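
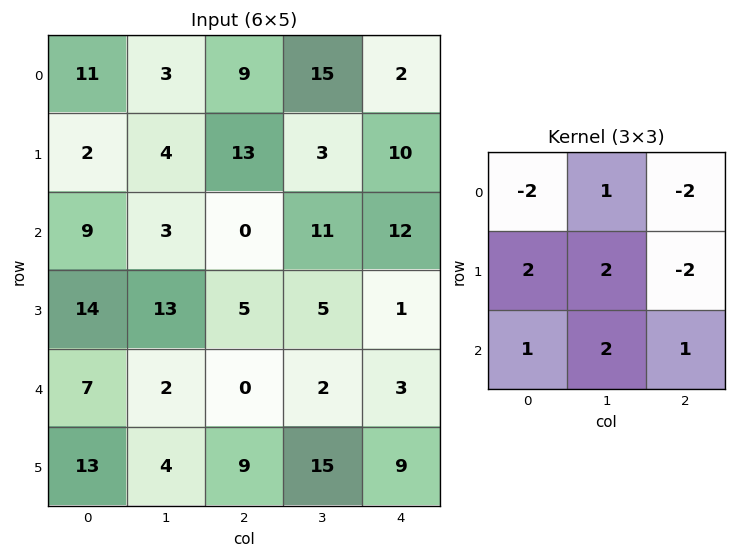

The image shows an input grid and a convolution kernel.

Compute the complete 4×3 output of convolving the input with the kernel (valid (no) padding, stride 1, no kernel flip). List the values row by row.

-36 15 39
43 11 -29
40 2 12
23 6 39

Output[0,0]: The receptive field on the input at this output position is [11 3 9 / 2 4 13 / 9 3 0]. Elementwise product with the kernel and sum: 11·-2 + 3·1 + 9·-2 + 2·2 + 4·2 + 13·-2 + 9·1 + 3·2 + 0·1.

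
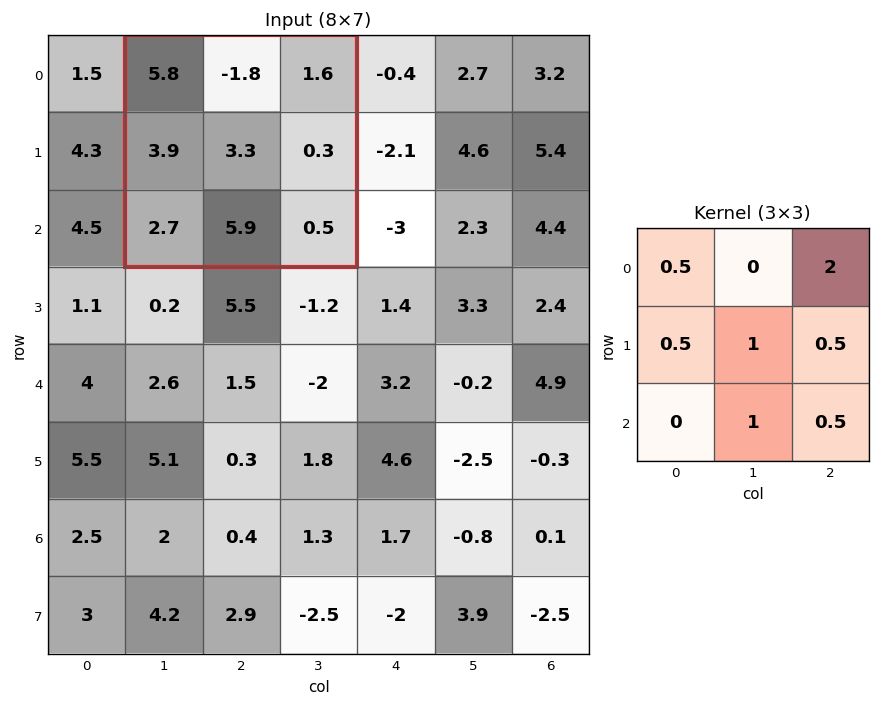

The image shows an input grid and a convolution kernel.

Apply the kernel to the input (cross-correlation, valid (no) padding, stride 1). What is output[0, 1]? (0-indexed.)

The receptive field on the input at this output position is [5.8 -1.8 1.6 / 3.9 3.3 0.3 / 2.7 5.9 0.5]. Elementwise product with the kernel and sum: 5.8·0.5 + 1.6·2 + 3.9·0.5 + 3.3·1 + 0.3·0.5 + 5.9·1 + 0.5·0.5.

17.65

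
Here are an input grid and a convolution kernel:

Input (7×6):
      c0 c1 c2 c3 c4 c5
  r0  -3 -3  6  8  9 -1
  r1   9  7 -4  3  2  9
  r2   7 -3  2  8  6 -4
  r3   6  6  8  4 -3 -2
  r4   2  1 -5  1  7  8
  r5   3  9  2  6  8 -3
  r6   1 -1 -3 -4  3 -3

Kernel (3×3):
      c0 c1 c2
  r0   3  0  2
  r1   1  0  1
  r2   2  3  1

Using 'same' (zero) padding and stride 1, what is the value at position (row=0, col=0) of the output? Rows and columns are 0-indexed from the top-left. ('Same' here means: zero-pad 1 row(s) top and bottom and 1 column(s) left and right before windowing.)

31

The receptive field on the zero-padded input at this output position is [0 0 0 / 0 -3 -3 / 0 9 7]. Elementwise product with the kernel and sum: 0·3 + 0·2 + 0·1 + -3·1 + 0·2 + 9·3 + 7·1.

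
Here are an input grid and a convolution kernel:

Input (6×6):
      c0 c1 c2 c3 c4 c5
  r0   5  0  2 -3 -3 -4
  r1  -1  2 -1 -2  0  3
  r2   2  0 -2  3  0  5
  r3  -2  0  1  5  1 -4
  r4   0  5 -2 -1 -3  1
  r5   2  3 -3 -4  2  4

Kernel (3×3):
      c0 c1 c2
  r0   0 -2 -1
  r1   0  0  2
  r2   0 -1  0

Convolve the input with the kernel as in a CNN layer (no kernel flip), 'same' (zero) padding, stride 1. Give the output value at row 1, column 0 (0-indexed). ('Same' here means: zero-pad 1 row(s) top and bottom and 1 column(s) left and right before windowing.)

The receptive field on the zero-padded input at this output position is [0 5 0 / 0 -1 2 / 0 2 0]. Elementwise product with the kernel and sum: 5·-2 + 0·-1 + 2·2 + 2·-1.

-8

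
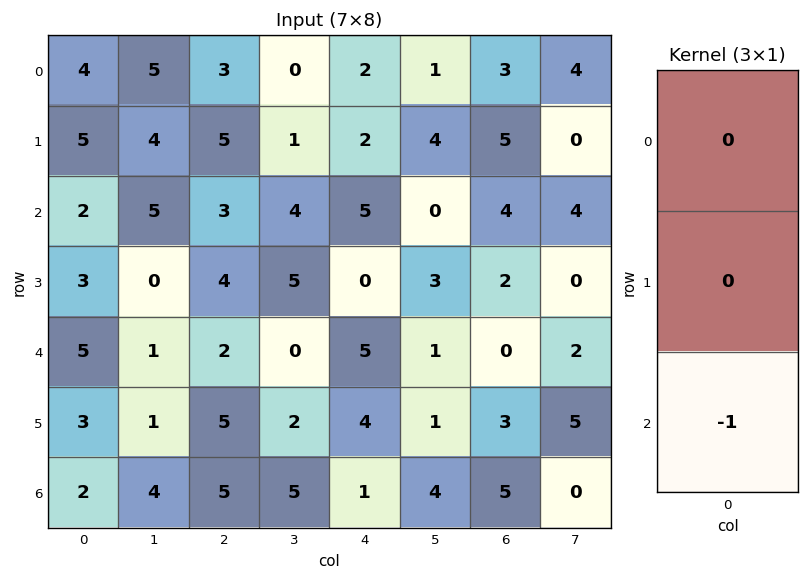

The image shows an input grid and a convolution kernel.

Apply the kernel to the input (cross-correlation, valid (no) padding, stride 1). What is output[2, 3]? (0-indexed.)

The receptive field on the input at this output position is [4 / 5 / 0]. Elementwise product with the kernel and sum: 0·-1.

0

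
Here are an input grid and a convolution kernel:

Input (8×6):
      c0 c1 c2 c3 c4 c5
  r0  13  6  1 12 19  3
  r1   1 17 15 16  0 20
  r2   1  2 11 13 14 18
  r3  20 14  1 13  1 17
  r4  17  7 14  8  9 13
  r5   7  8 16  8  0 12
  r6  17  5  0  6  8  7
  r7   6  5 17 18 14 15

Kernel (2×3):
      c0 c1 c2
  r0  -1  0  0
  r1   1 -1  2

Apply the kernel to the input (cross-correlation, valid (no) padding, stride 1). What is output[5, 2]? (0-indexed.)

-6

The receptive field on the input at this output position is [16 8 0 / 0 6 8]. Elementwise product with the kernel and sum: 16·-1 + 0·1 + 6·-1 + 8·2.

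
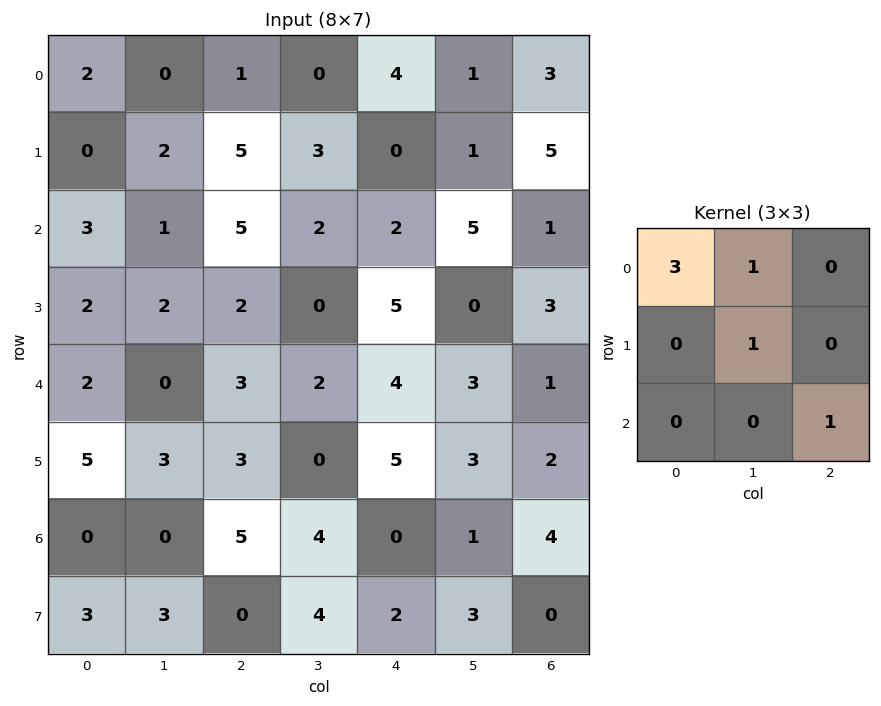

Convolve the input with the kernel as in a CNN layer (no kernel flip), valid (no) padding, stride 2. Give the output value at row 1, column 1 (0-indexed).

21

The receptive field on the input at this output position is [5 2 2 / 2 0 5 / 3 2 4]. Elementwise product with the kernel and sum: 5·3 + 2·1 + 0·1 + 4·1.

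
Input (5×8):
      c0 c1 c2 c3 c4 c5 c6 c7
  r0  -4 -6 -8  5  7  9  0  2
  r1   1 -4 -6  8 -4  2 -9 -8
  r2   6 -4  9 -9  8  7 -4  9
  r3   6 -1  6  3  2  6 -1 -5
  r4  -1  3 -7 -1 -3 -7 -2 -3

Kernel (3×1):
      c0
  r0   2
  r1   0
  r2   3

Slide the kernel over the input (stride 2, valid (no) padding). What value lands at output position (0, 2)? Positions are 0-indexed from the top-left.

The receptive field on the input at this output position is [7 / -4 / 8]. Elementwise product with the kernel and sum: 7·2 + 8·3.

38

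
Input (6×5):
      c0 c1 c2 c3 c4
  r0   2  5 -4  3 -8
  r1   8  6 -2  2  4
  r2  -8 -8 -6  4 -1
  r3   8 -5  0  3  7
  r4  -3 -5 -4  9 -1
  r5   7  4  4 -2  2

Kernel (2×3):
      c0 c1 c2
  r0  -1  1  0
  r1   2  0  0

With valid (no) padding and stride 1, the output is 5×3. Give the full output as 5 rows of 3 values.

Output[0,0]: The receptive field on the input at this output position is [2 5 -4 / 8 6 -2]. Elementwise product with the kernel and sum: 2·-1 + 5·1 + 8·2.
Output[0,1]: The receptive field on the input at this output position is [5 -4 3 / 6 -2 2]. Elementwise product with the kernel and sum: 5·-1 + -4·1 + 6·2.

19 3 3
-18 -24 -8
16 -8 10
-19 -5 -5
12 9 21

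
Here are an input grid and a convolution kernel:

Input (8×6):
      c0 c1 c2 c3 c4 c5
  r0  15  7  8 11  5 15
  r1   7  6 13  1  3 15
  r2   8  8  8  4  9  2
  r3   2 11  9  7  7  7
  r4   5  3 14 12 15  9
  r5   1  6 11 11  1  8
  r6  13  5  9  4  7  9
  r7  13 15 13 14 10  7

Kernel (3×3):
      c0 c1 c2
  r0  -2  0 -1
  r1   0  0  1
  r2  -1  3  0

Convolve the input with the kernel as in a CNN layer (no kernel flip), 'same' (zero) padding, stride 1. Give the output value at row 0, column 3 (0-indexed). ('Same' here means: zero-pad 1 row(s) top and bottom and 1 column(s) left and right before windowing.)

The receptive field on the zero-padded input at this output position is [0 0 0 / 8 11 5 / 13 1 3]. Elementwise product with the kernel and sum: 0·-2 + 0·-1 + 5·1 + 13·-1 + 1·3.

-5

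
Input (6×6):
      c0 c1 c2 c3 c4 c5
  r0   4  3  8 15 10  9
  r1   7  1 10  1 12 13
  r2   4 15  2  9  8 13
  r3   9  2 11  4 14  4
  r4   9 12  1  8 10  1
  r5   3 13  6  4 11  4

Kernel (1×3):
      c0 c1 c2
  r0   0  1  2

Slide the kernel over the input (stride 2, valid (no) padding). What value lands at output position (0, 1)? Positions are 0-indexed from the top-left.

35

The receptive field on the input at this output position is [8 15 10]. Elementwise product with the kernel and sum: 15·1 + 10·2.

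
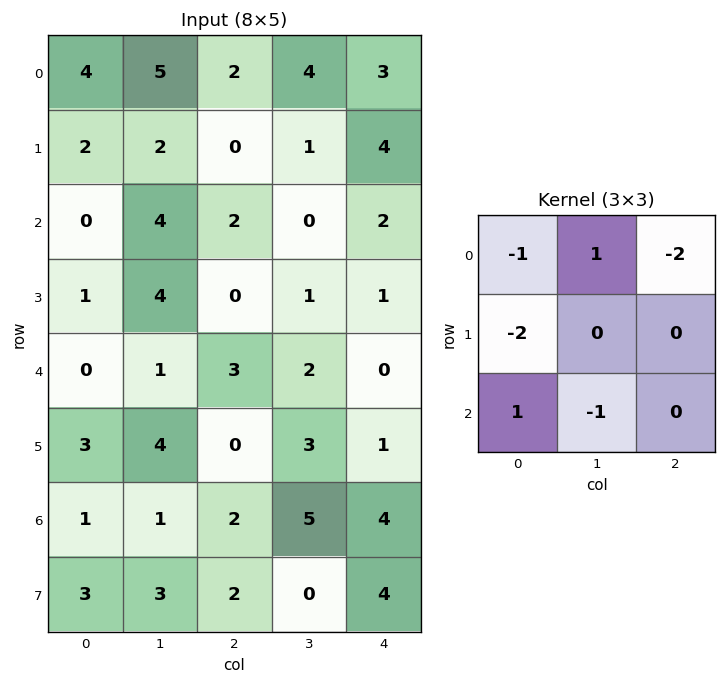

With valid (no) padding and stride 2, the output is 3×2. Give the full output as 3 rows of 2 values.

-11 -2
-3 -5
-11 -4

Output[0,0]: The receptive field on the input at this output position is [4 5 2 / 2 2 0 / 0 4 2]. Elementwise product with the kernel and sum: 4·-1 + 5·1 + 2·-2 + 2·-2 + 0·1 + 4·-1.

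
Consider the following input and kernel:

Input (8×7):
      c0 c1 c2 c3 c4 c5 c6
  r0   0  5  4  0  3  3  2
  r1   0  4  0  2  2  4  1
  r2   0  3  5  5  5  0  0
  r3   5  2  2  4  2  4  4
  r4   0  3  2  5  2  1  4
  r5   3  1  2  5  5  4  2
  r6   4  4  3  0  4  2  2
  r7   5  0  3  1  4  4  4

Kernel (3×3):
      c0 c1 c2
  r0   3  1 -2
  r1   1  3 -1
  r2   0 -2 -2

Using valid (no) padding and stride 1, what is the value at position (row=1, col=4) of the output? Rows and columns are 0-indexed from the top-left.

The receptive field on the input at this output position is [2 4 1 / 5 0 0 / 2 4 4]. Elementwise product with the kernel and sum: 2·3 + 4·1 + 1·-2 + 5·1 + 0·3 + 0·-1 + 4·-2 + 4·-2.

-3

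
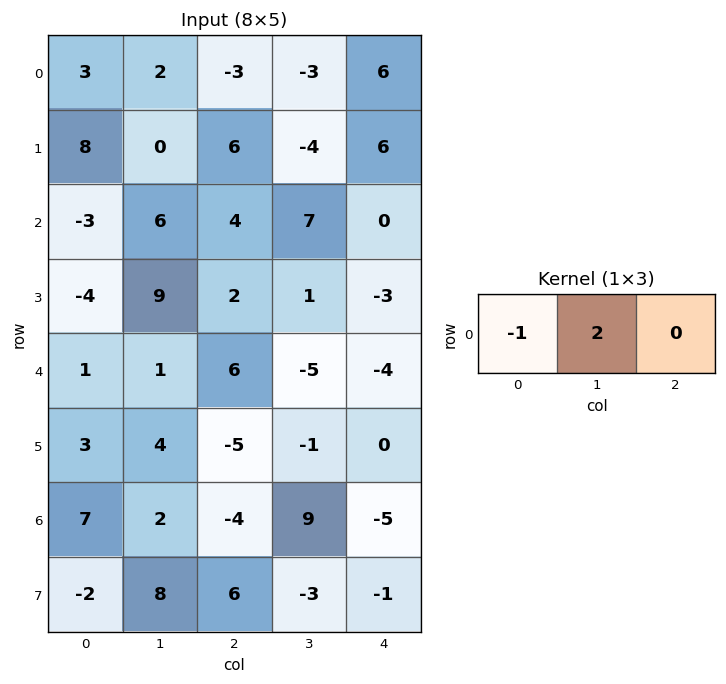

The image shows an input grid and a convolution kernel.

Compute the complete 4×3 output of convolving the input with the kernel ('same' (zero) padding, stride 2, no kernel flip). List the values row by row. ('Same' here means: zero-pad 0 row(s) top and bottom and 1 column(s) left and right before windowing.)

6 -8 15
-6 2 -7
2 11 -3
14 -10 -19

Output[0,0]: The receptive field on the zero-padded input at this output position is [0 3 2]. Elementwise product with the kernel and sum: 0·-1 + 3·2.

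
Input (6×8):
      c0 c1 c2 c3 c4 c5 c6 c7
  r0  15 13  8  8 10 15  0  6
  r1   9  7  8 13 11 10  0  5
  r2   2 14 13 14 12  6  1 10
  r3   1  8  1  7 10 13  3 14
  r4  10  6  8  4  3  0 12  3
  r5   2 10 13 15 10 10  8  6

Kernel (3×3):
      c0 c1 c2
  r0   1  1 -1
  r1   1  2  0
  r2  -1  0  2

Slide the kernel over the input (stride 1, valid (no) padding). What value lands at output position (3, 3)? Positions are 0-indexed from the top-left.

19

The receptive field on the input at this output position is [7 10 13 / 4 3 0 / 15 10 10]. Elementwise product with the kernel and sum: 7·1 + 10·1 + 13·-1 + 4·1 + 3·2 + 15·-1 + 10·2.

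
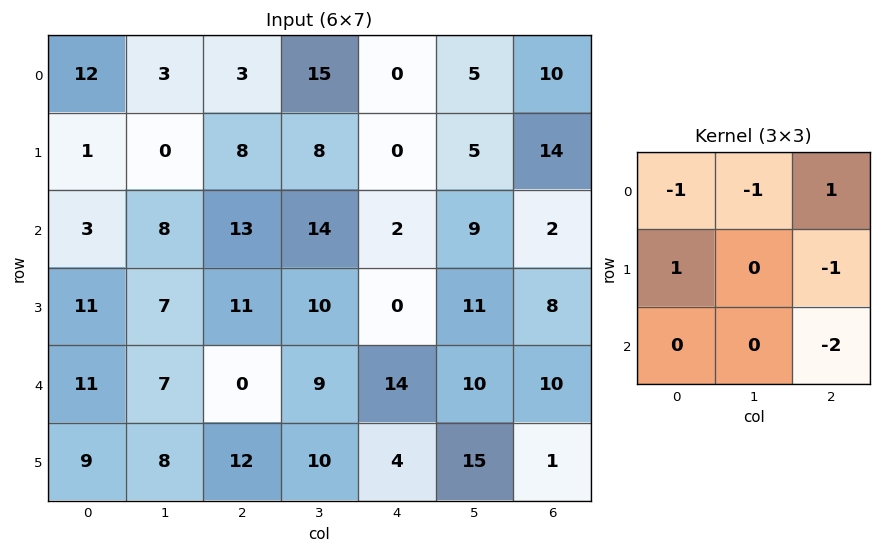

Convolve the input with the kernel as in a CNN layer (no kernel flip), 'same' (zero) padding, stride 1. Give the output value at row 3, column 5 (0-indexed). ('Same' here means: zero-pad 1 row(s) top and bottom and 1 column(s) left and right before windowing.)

The receptive field on the zero-padded input at this output position is [2 9 2 / 0 11 8 / 14 10 10]. Elementwise product with the kernel and sum: 2·-1 + 9·-1 + 2·1 + 0·1 + 8·-1 + 10·-2.

-37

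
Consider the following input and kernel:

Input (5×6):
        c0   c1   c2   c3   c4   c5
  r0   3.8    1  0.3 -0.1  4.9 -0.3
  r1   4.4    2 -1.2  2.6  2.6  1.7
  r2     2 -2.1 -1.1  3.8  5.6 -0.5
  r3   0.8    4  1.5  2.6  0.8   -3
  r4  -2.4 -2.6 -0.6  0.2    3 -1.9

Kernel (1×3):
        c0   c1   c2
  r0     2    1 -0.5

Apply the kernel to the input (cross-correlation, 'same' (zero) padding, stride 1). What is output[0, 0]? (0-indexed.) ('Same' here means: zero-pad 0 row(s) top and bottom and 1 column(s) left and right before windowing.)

The receptive field on the zero-padded input at this output position is [0 3.8 1]. Elementwise product with the kernel and sum: 0·2 + 3.8·1 + 1·-0.5.

3.3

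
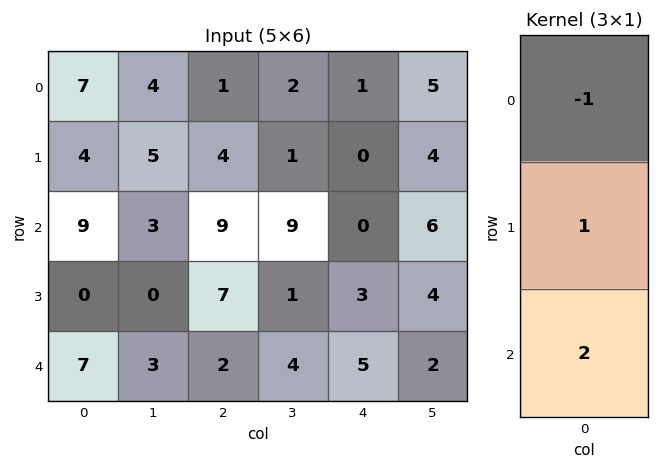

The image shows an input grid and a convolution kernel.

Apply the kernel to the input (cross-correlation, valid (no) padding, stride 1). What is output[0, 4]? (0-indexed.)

The receptive field on the input at this output position is [1 / 0 / 0]. Elementwise product with the kernel and sum: 1·-1 + 0·1 + 0·2.

-1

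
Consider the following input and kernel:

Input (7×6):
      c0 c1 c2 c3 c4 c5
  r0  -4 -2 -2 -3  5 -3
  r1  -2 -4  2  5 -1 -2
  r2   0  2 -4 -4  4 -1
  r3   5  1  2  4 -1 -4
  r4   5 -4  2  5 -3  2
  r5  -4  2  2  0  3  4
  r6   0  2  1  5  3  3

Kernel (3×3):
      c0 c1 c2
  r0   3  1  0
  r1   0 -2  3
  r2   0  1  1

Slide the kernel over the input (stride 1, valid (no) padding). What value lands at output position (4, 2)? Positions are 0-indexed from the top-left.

The receptive field on the input at this output position is [2 5 -3 / 2 0 3 / 1 5 3]. Elementwise product with the kernel and sum: 2·3 + 5·1 + 0·-2 + 3·3 + 5·1 + 3·1.

28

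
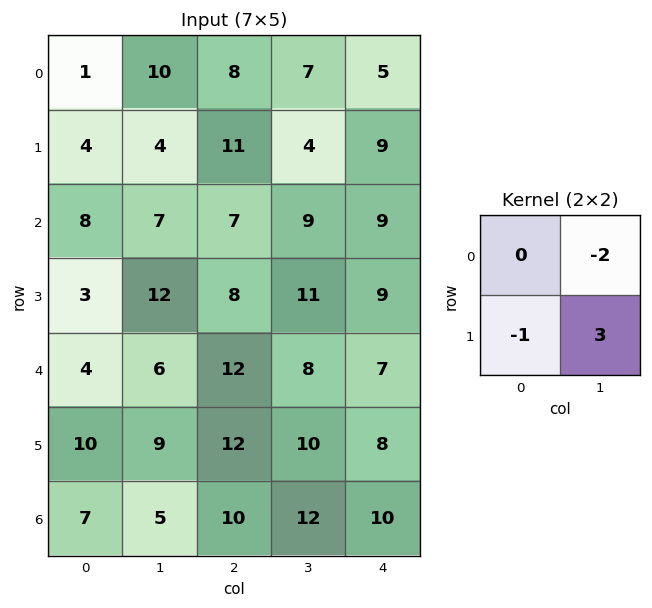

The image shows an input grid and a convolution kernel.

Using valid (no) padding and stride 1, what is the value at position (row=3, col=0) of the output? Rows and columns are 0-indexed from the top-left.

The receptive field on the input at this output position is [3 12 / 4 6]. Elementwise product with the kernel and sum: 12·-2 + 4·-1 + 6·3.

-10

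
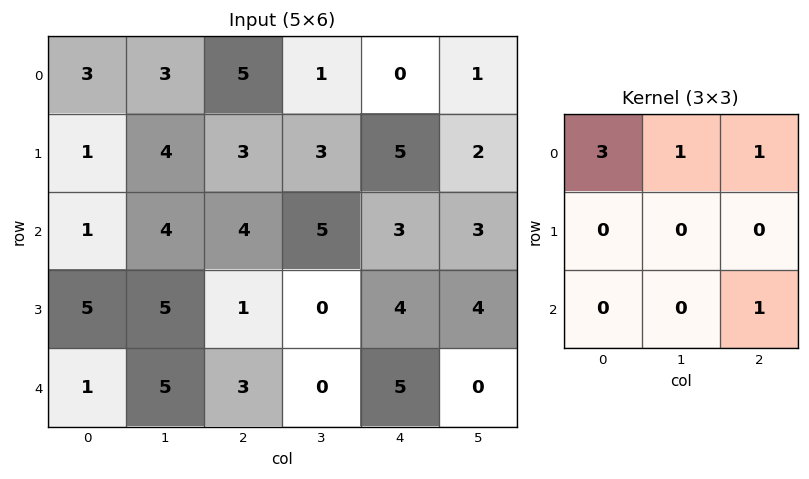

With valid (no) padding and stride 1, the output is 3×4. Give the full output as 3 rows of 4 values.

Output[0,0]: The receptive field on the input at this output position is [3 3 5 / 1 4 3 / 1 4 4]. Elementwise product with the kernel and sum: 3·3 + 3·1 + 5·1 + 4·1.
Output[0,1]: The receptive field on the input at this output position is [3 5 1 / 4 3 3 / 4 4 5]. Elementwise product with the kernel and sum: 3·3 + 5·1 + 1·1 + 5·1.

21 20 19 7
11 18 21 20
14 21 25 21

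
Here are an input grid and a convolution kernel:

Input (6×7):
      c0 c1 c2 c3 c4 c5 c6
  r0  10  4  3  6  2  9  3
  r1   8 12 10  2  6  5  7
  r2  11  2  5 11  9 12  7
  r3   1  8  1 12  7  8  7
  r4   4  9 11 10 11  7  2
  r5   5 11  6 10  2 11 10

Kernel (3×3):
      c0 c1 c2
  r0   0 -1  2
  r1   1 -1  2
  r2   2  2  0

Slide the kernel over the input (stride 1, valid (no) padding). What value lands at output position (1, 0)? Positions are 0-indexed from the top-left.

45

The receptive field on the input at this output position is [8 12 10 / 11 2 5 / 1 8 1]. Elementwise product with the kernel and sum: 12·-1 + 10·2 + 11·1 + 2·-1 + 5·2 + 1·2 + 8·2.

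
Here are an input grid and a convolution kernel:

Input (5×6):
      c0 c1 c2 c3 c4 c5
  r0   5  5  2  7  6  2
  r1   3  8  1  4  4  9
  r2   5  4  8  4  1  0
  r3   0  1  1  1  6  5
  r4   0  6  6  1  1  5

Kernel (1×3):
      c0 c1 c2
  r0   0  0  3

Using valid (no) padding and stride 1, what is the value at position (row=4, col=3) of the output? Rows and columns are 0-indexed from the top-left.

The receptive field on the input at this output position is [1 1 5]. Elementwise product with the kernel and sum: 5·3.

15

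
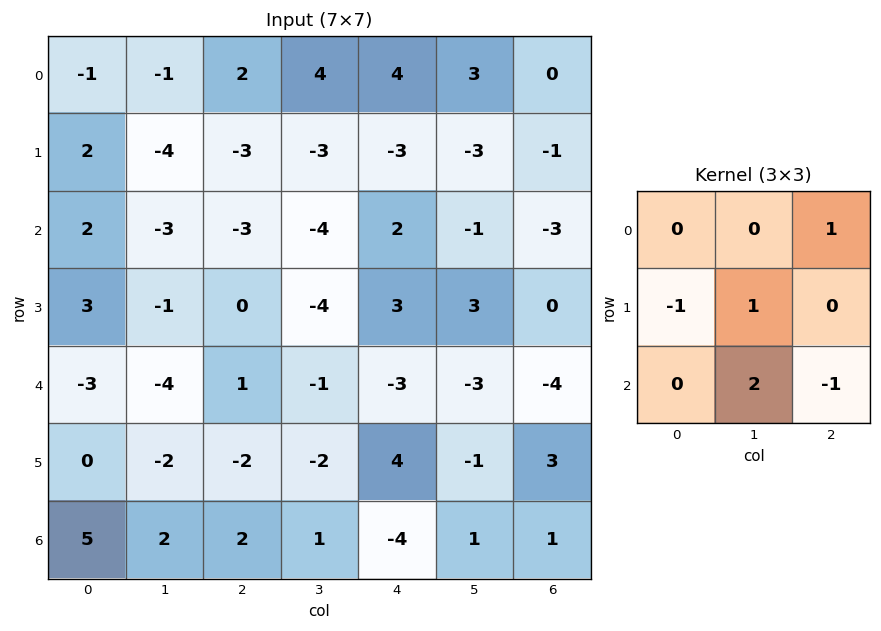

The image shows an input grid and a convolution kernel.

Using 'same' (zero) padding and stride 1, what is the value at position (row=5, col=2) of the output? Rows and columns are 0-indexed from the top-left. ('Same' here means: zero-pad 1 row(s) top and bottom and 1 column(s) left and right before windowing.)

2

The receptive field on the zero-padded input at this output position is [-4 1 -1 / -2 -2 -2 / 2 2 1]. Elementwise product with the kernel and sum: -1·1 + -2·-1 + -2·1 + 2·2 + 1·-1.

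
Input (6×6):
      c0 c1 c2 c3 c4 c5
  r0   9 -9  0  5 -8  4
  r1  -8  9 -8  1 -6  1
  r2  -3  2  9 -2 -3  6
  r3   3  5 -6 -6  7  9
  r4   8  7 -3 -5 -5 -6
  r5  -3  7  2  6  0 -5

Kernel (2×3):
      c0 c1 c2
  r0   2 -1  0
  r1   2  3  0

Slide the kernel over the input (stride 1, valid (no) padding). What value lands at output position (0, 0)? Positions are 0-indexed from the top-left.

The receptive field on the input at this output position is [9 -9 0 / -8 9 -8]. Elementwise product with the kernel and sum: 9·2 + -9·-1 + -8·2 + 9·3.

38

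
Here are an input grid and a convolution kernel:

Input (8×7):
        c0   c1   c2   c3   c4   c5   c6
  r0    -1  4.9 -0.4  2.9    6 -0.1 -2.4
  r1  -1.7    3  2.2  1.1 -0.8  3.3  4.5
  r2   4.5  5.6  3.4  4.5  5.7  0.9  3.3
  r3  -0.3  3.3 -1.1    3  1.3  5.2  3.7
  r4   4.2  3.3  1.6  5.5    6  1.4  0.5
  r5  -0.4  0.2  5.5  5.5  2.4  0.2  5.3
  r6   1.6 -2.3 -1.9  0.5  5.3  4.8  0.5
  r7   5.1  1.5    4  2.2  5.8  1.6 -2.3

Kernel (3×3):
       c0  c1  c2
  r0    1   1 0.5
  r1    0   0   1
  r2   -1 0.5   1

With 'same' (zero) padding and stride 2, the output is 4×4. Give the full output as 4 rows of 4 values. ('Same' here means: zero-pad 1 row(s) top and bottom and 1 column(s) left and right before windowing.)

7.05 2.1 1.7 -1.05
8.55 9.4 5.7 4.45
4.65 17.25 4.2 11.35
1.45 11.65 15.1 2.75

Output[0,0]: The receptive field on the zero-padded input at this output position is [0 0 0 / 0 -1 4.9 / 0 -1.7 3]. Elementwise product with the kernel and sum: 0·1 + 0·1 + 0·0.5 + 4.9·1 + 0·-1 + -1.7·0.5 + 3·1.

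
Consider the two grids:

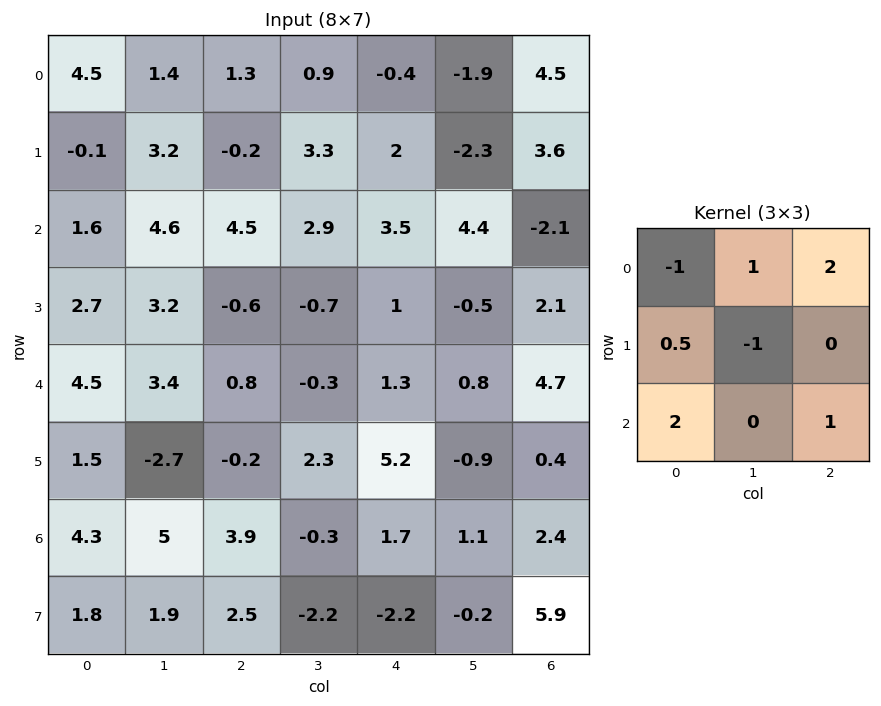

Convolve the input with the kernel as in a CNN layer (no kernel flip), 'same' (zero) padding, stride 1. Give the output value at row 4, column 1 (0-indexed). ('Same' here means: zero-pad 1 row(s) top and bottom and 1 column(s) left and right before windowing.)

0.95

The receptive field on the zero-padded input at this output position is [2.7 3.2 -0.6 / 4.5 3.4 0.8 / 1.5 -2.7 -0.2]. Elementwise product with the kernel and sum: 2.7·-1 + 3.2·1 + -0.6·2 + 4.5·0.5 + 3.4·-1 + 1.5·2 + -0.2·1.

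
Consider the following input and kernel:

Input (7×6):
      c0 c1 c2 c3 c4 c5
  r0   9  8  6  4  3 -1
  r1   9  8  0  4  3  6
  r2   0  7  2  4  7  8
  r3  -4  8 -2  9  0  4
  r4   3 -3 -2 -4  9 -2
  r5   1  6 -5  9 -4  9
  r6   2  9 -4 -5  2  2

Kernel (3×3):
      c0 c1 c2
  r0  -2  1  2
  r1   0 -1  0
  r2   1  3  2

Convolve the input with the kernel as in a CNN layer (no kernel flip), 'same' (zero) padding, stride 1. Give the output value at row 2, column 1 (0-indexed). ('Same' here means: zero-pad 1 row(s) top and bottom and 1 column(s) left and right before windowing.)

-1

The receptive field on the zero-padded input at this output position is [9 8 0 / 0 7 2 / -4 8 -2]. Elementwise product with the kernel and sum: 9·-2 + 8·1 + 0·2 + 7·-1 + -4·1 + 8·3 + -2·2.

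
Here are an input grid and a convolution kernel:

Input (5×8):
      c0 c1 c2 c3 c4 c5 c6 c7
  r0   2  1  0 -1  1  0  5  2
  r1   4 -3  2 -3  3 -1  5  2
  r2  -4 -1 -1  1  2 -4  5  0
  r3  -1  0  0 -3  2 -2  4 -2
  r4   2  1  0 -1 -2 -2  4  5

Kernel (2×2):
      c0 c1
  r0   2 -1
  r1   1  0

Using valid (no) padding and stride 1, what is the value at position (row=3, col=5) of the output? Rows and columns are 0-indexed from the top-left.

The receptive field on the input at this output position is [-2 4 / -2 4]. Elementwise product with the kernel and sum: -2·2 + 4·-1 + -2·1.

-10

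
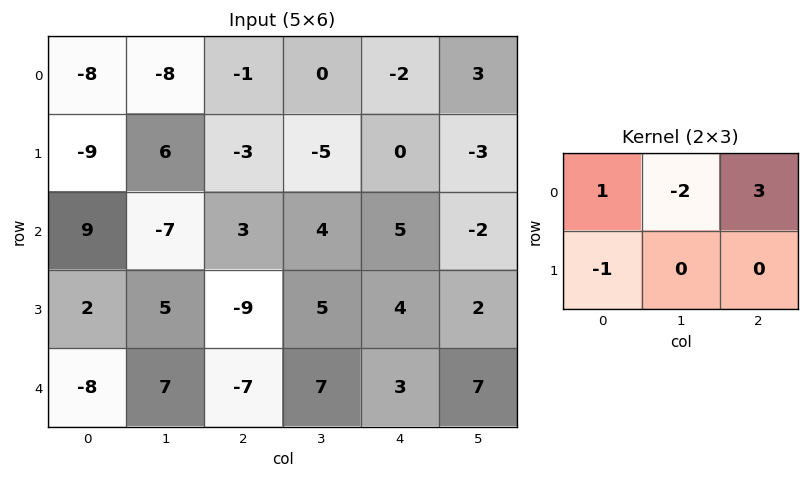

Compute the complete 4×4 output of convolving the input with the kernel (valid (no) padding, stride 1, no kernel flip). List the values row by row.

14 -12 -4 18
-39 4 4 -18
30 -6 19 -17
-27 31 0 -4

Output[0,0]: The receptive field on the input at this output position is [-8 -8 -1 / -9 6 -3]. Elementwise product with the kernel and sum: -8·1 + -8·-2 + -1·3 + -9·-1.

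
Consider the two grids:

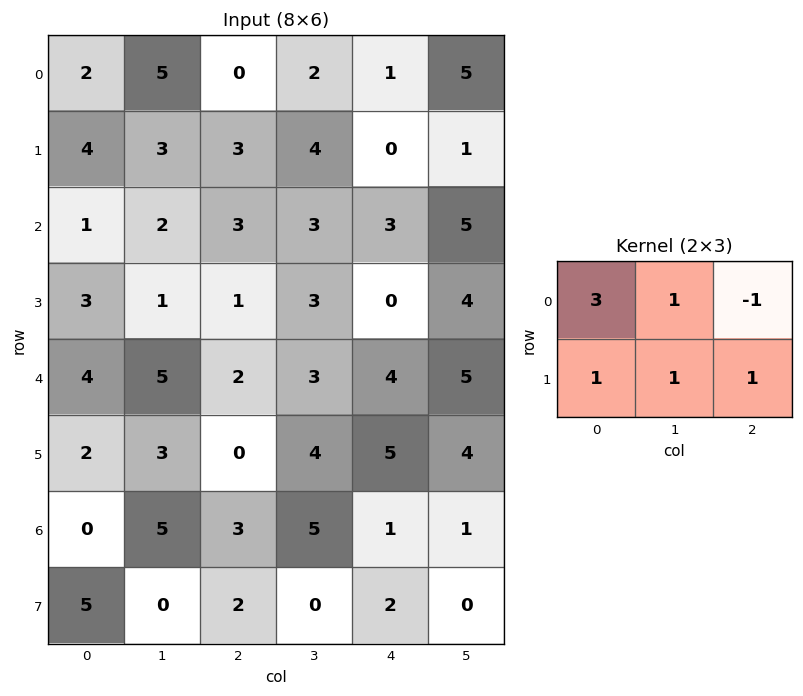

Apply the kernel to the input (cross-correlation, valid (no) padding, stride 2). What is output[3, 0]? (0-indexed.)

The receptive field on the input at this output position is [0 5 3 / 5 0 2]. Elementwise product with the kernel and sum: 0·3 + 5·1 + 3·-1 + 5·1 + 0·1 + 2·1.

9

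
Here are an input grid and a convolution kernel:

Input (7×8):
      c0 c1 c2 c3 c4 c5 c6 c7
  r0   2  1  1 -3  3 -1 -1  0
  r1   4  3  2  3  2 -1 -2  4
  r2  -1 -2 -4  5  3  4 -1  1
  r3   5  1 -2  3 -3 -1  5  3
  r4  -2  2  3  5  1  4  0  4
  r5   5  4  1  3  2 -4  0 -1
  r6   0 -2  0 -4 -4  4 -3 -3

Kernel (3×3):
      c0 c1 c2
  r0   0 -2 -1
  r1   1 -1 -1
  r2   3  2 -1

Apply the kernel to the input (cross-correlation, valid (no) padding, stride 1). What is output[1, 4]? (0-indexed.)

The receptive field on the input at this output position is [2 -1 -2 / 3 4 -1 / -3 -1 5]. Elementwise product with the kernel and sum: -1·-2 + -2·-1 + 3·1 + 4·-1 + -1·-1 + -3·3 + -1·2 + 5·-1.

-12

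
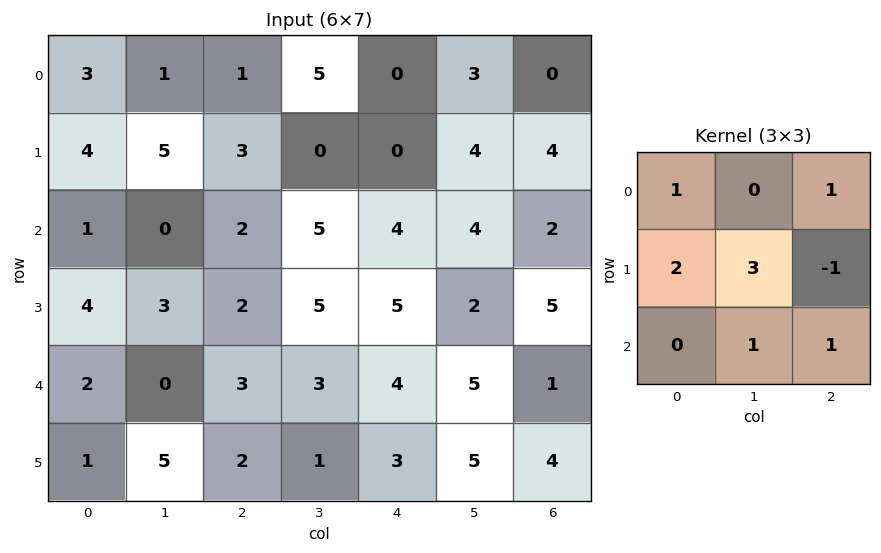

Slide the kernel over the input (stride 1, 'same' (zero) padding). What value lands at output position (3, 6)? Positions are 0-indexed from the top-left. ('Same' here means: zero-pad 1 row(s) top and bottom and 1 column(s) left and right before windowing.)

24

The receptive field on the zero-padded input at this output position is [4 2 0 / 2 5 0 / 5 1 0]. Elementwise product with the kernel and sum: 4·1 + 0·1 + 2·2 + 5·3 + 0·-1 + 1·1 + 0·1.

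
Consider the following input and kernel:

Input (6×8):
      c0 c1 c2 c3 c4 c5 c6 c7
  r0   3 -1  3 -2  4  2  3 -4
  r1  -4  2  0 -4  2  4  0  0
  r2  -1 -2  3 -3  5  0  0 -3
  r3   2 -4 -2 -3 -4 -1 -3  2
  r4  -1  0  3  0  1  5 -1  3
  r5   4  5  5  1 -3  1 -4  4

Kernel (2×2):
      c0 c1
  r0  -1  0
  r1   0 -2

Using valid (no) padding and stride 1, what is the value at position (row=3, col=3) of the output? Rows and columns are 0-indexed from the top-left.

The receptive field on the input at this output position is [-3 -4 / 0 1]. Elementwise product with the kernel and sum: -3·-1 + 1·-2.

1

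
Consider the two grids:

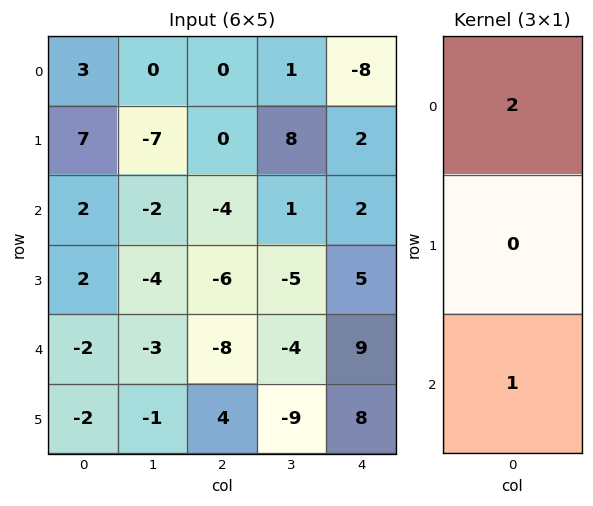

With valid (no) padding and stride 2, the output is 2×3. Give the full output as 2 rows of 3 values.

8 -4 -14
2 -16 13

Output[0,0]: The receptive field on the input at this output position is [3 / 7 / 2]. Elementwise product with the kernel and sum: 3·2 + 2·1.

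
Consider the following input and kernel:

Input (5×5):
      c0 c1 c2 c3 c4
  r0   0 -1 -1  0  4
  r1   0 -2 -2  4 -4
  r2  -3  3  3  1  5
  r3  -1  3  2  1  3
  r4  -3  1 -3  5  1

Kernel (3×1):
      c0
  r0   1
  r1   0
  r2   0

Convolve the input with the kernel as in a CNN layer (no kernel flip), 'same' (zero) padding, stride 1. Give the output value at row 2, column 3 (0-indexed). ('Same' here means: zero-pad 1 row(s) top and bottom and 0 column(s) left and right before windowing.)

4

The receptive field on the zero-padded input at this output position is [4 / 1 / 1]. Elementwise product with the kernel and sum: 4·1.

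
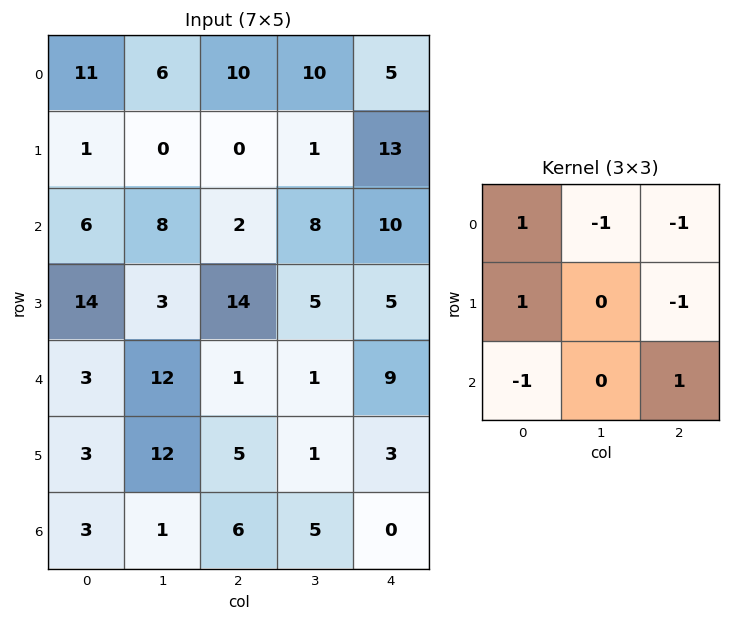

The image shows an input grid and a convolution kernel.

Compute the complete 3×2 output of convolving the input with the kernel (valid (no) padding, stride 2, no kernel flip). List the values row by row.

Output[0,0]: The receptive field on the input at this output position is [11 6 10 / 1 0 0 / 6 8 2]. Elementwise product with the kernel and sum: 11·1 + 6·-1 + 10·-1 + 1·1 + 0·-1 + 6·-1 + 2·1.
Output[0,1]: The receptive field on the input at this output position is [10 10 5 / 0 1 13 / 2 8 10]. Elementwise product with the kernel and sum: 10·1 + 10·-1 + 5·-1 + 0·1 + 13·-1 + 2·-1 + 10·1.

-8 -10
-6 1
-9 -13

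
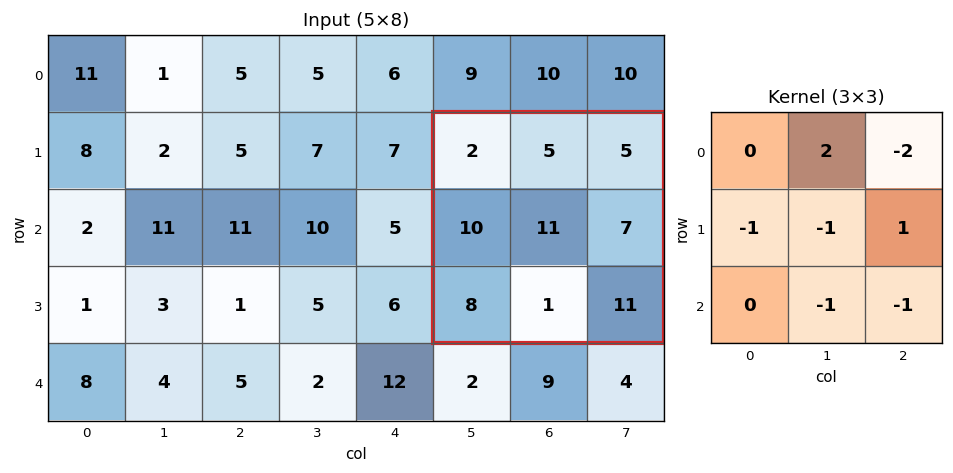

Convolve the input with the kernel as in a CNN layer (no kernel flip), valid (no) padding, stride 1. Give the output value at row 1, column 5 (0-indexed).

The receptive field on the input at this output position is [2 5 5 / 10 11 7 / 8 1 11]. Elementwise product with the kernel and sum: 5·2 + 5·-2 + 10·-1 + 11·-1 + 7·1 + 1·-1 + 11·-1.

-26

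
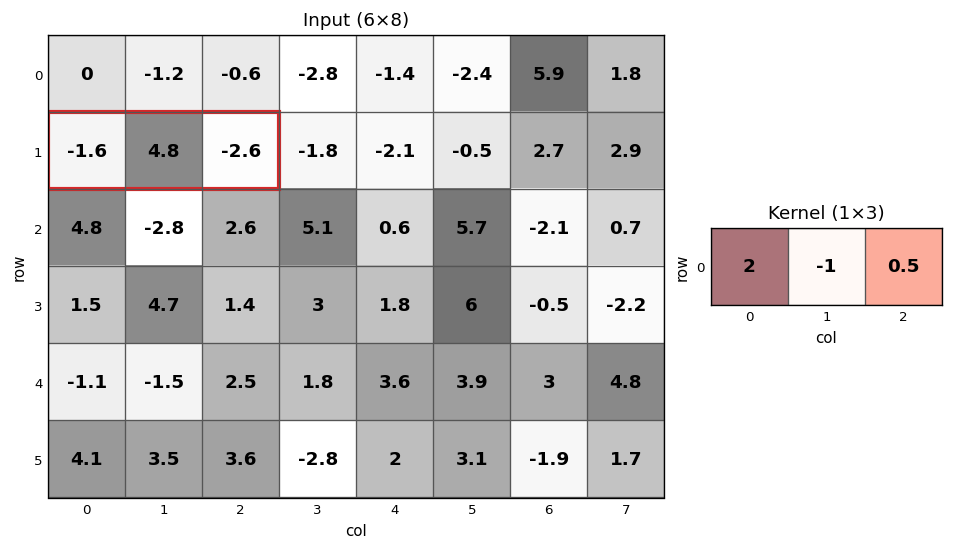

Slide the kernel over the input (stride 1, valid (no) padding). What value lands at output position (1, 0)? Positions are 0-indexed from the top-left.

-9.3

The receptive field on the input at this output position is [-1.6 4.8 -2.6]. Elementwise product with the kernel and sum: -1.6·2 + 4.8·-1 + -2.6·0.5.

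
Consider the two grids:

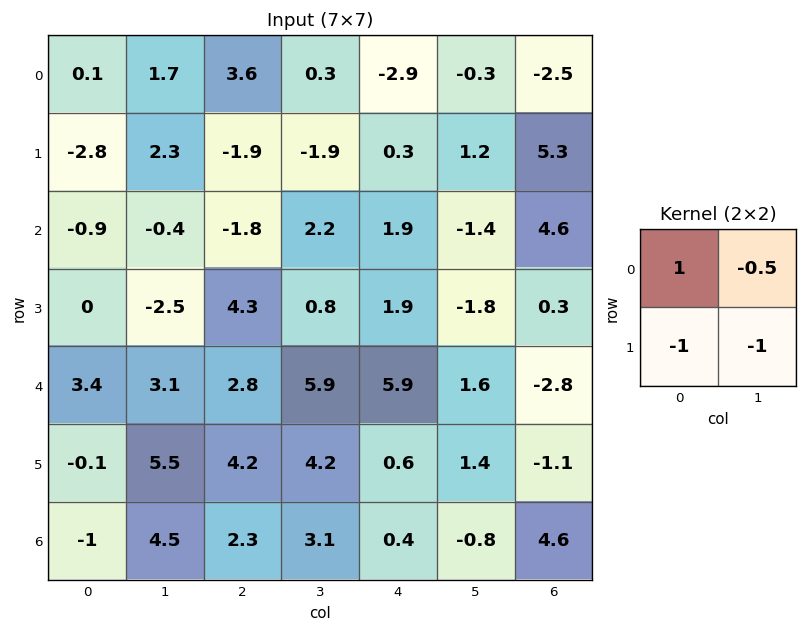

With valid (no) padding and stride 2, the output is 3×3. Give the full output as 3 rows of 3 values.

Output[0,0]: The receptive field on the input at this output position is [0.1 1.7 / -2.8 2.3]. Elementwise product with the kernel and sum: 0.1·1 + 1.7·-0.5 + -2.8·-1 + 2.3·-1.

-0.25 7.25 -4.25
1.8 -8 2.5
-3.55 -8.55 3.1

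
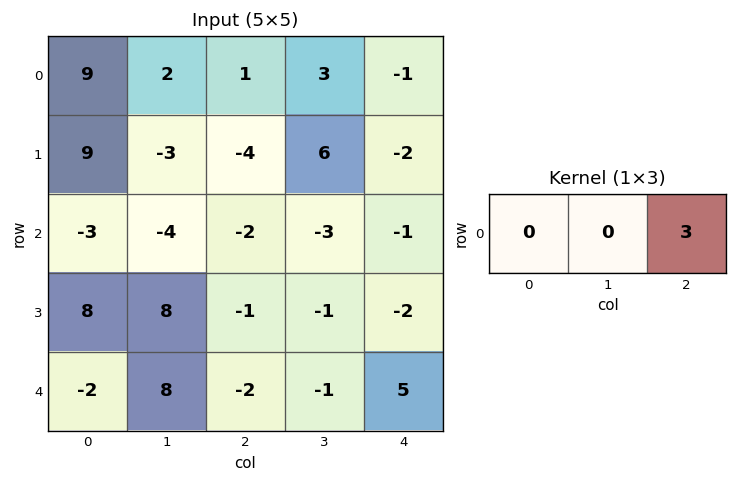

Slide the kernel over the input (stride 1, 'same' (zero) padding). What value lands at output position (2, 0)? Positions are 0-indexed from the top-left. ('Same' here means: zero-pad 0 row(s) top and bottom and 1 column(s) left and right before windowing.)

The receptive field on the zero-padded input at this output position is [0 -3 -4]. Elementwise product with the kernel and sum: -4·3.

-12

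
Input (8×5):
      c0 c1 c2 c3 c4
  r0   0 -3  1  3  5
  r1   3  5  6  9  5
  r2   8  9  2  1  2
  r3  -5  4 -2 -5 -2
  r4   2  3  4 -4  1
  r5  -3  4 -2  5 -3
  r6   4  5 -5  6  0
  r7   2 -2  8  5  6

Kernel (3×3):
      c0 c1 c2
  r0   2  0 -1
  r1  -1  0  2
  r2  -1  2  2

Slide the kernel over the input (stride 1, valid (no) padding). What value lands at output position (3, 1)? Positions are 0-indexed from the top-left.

The receptive field on the input at this output position is [4 -2 -5 / 3 4 -4 / 4 -2 5]. Elementwise product with the kernel and sum: 4·2 + -5·-1 + 3·-1 + -4·2 + 4·-1 + -2·2 + 5·2.

4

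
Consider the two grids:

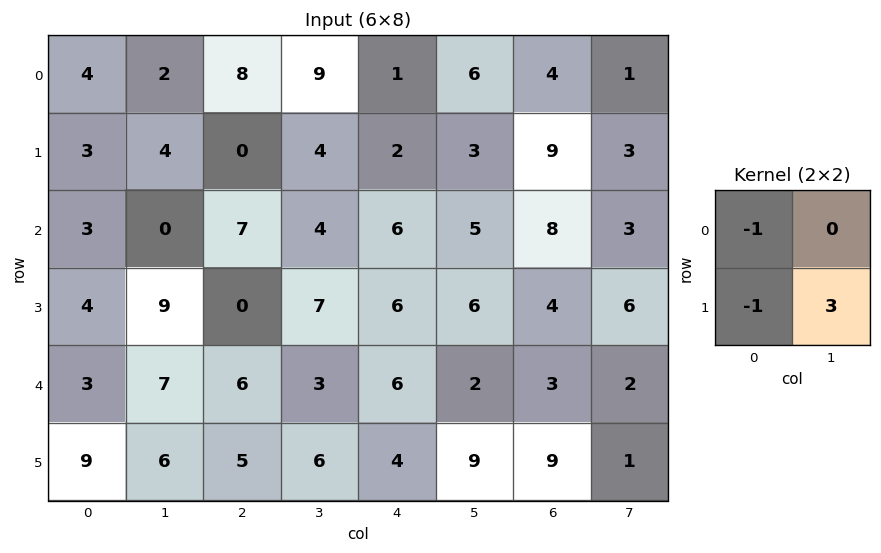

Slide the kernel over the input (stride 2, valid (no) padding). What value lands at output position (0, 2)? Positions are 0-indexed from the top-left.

6

The receptive field on the input at this output position is [1 6 / 2 3]. Elementwise product with the kernel and sum: 1·-1 + 2·-1 + 3·3.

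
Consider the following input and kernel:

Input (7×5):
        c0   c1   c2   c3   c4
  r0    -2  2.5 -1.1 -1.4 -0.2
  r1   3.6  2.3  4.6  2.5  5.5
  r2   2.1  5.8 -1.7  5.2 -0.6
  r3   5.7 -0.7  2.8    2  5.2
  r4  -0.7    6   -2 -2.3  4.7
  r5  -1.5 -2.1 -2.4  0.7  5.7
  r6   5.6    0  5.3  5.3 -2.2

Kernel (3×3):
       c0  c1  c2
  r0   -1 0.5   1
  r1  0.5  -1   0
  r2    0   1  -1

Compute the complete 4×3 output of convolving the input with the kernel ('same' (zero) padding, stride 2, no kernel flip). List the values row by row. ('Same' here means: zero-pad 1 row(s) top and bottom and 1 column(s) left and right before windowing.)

Output[0,0]: The receptive field on the zero-padded input at this output position is [0 0 0 / 0 -2 2.5 / 0 3.6 2.3]. Elementwise product with the kernel and sum: 0·-1 + 0·0.5 + 0·1 + 0·0.5 + -2·-1 + 3.6·1 + 2.3·-1.
Output[0,1]: The receptive field on the zero-padded input at this output position is [0 0 0 / 2.5 -1.1 -1.4 / 2.3 4.6 2.5]. Elementwise product with the kernel and sum: 0·-1 + 0·0.5 + 0·1 + 2.5·0.5 + -1.1·-1 + 4.6·1 + 2.5·-1.

3.3 4.45 5
8.4 7.9 8.65
3.45 6 0.45
-8.45 -3.7 7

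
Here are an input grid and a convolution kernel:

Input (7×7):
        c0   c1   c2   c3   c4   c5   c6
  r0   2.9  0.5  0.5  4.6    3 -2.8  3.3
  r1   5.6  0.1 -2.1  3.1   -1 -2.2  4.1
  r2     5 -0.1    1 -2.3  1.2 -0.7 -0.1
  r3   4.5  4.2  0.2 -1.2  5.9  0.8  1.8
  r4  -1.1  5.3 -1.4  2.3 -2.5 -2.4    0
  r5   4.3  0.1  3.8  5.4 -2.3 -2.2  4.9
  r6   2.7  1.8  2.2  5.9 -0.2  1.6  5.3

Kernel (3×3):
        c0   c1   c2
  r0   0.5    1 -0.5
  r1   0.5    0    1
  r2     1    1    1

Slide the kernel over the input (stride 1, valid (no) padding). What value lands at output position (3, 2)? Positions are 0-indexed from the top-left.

The receptive field on the input at this output position is [0.2 -1.2 5.9 / -1.4 2.3 -2.5 / 3.8 5.4 -2.3]. Elementwise product with the kernel and sum: 0.2·0.5 + -1.2·1 + 5.9·-0.5 + -1.4·0.5 + -2.5·1 + 3.8·1 + 5.4·1 + -2.3·1.

-0.35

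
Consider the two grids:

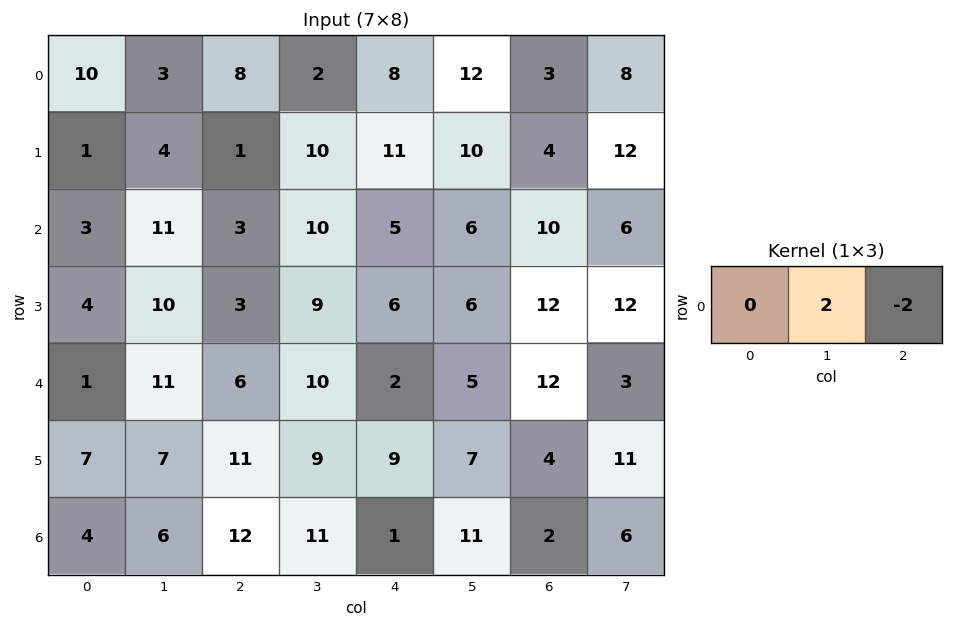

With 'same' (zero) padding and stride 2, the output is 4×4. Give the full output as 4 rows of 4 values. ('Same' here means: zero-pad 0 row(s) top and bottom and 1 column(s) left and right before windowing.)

Output[0,0]: The receptive field on the zero-padded input at this output position is [0 10 3]. Elementwise product with the kernel and sum: 10·2 + 3·-2.
Output[0,1]: The receptive field on the zero-padded input at this output position is [3 8 2]. Elementwise product with the kernel and sum: 8·2 + 2·-2.

14 12 -8 -10
-16 -14 -2 8
-20 -8 -6 18
-4 2 -20 -8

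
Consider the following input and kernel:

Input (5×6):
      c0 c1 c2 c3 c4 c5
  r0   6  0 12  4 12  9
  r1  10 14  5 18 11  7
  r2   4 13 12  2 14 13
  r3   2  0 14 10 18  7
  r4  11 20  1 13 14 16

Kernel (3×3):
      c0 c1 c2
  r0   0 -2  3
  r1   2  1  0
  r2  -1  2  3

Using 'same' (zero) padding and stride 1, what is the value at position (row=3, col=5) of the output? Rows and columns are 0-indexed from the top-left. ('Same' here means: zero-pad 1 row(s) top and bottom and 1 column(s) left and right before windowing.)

35

The receptive field on the zero-padded input at this output position is [14 13 0 / 18 7 0 / 14 16 0]. Elementwise product with the kernel and sum: 13·-2 + 0·3 + 18·2 + 7·1 + 14·-1 + 16·2 + 0·3.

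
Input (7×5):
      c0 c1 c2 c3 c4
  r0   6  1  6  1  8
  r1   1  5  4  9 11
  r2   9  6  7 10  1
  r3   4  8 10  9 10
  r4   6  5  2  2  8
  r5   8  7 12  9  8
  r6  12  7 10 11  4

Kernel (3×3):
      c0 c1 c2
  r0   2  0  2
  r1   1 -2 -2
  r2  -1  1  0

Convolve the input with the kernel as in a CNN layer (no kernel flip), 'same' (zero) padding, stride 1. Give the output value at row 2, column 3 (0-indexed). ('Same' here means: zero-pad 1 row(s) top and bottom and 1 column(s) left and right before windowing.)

14

The receptive field on the zero-padded input at this output position is [4 9 11 / 7 10 1 / 10 9 10]. Elementwise product with the kernel and sum: 4·2 + 11·2 + 7·1 + 10·-2 + 1·-2 + 10·-1 + 9·1.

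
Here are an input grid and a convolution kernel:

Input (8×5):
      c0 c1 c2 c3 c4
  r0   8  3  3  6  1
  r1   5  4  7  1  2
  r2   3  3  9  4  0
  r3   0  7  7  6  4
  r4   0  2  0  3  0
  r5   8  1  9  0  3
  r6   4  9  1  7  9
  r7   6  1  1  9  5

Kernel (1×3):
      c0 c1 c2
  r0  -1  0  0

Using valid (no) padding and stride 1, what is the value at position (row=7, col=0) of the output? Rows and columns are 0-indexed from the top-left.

-6

The receptive field on the input at this output position is [6 1 1]. Elementwise product with the kernel and sum: 6·-1.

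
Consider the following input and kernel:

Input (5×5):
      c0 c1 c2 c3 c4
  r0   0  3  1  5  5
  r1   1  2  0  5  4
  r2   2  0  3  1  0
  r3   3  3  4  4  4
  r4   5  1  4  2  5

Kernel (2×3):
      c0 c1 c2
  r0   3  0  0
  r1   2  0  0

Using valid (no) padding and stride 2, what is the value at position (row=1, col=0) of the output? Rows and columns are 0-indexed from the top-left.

12

The receptive field on the input at this output position is [2 0 3 / 3 3 4]. Elementwise product with the kernel and sum: 2·3 + 3·2.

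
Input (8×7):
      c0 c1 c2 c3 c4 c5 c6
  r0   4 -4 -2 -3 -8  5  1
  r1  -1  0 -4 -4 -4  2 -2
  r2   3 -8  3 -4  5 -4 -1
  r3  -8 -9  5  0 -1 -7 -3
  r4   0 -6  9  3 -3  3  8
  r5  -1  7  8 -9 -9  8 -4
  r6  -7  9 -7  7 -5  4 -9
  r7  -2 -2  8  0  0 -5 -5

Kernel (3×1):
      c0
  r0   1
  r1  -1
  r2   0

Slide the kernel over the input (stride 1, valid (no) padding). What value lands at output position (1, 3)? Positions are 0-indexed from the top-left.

0

The receptive field on the input at this output position is [-4 / -4 / 0]. Elementwise product with the kernel and sum: -4·1 + -4·-1.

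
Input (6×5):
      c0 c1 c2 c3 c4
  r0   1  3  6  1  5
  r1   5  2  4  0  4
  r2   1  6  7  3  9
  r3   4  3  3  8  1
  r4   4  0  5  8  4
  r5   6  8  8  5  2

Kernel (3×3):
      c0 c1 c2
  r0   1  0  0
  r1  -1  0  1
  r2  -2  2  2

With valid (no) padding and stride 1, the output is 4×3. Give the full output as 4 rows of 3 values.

Output[0,0]: The receptive field on the input at this output position is [1 3 6 / 5 2 4 / 1 6 7]. Elementwise product with the kernel and sum: 1·1 + 5·-1 + 4·1 + 1·-2 + 6·2 + 7·2.

24 9 16
15 15 18
2 37 19
25 21 0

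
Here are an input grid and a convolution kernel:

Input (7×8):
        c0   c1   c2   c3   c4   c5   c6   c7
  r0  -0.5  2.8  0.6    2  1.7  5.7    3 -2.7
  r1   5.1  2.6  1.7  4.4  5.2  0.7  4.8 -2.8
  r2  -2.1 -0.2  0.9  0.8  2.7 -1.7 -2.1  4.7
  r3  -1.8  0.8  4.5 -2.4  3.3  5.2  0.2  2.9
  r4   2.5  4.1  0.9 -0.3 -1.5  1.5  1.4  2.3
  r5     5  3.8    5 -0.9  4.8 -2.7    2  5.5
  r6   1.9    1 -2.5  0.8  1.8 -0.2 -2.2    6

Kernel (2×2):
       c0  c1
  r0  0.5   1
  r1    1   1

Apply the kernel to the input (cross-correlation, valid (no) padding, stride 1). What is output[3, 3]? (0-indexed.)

0.3

The receptive field on the input at this output position is [-2.4 3.3 / -0.3 -1.5]. Elementwise product with the kernel and sum: -2.4·0.5 + 3.3·1 + -0.3·1 + -1.5·1.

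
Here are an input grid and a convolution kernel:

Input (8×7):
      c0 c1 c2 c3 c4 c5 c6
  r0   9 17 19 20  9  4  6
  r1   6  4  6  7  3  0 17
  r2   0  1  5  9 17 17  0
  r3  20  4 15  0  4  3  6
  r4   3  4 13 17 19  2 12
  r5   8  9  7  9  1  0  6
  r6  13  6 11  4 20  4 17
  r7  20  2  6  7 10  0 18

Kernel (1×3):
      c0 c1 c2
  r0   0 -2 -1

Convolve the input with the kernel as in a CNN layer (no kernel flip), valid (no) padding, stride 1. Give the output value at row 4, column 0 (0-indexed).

-21

The receptive field on the input at this output position is [3 4 13]. Elementwise product with the kernel and sum: 4·-2 + 13·-1.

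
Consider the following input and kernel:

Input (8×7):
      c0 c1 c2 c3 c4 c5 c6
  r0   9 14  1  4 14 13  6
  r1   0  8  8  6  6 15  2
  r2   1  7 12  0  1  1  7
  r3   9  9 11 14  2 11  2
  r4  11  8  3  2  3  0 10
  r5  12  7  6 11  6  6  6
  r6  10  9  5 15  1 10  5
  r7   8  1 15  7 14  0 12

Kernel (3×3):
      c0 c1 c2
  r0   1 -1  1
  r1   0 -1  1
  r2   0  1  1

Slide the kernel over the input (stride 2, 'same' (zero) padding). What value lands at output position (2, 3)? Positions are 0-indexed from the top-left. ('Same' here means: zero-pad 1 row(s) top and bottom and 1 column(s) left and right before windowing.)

5

The receptive field on the zero-padded input at this output position is [11 2 0 / 0 10 0 / 6 6 0]. Elementwise product with the kernel and sum: 11·1 + 2·-1 + 0·1 + 10·-1 + 0·1 + 6·1 + 0·1.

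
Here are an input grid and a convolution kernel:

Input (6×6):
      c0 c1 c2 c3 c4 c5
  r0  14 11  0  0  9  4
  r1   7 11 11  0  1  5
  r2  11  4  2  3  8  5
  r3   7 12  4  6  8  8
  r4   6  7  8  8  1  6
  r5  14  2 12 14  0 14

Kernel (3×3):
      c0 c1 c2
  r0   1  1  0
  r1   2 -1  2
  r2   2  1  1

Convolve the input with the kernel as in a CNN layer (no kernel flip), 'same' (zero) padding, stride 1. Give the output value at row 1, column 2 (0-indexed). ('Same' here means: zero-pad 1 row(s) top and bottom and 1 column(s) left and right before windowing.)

The receptive field on the zero-padded input at this output position is [11 0 0 / 11 11 0 / 4 2 3]. Elementwise product with the kernel and sum: 11·1 + 0·1 + 11·2 + 11·-1 + 0·2 + 4·2 + 2·1 + 3·1.

35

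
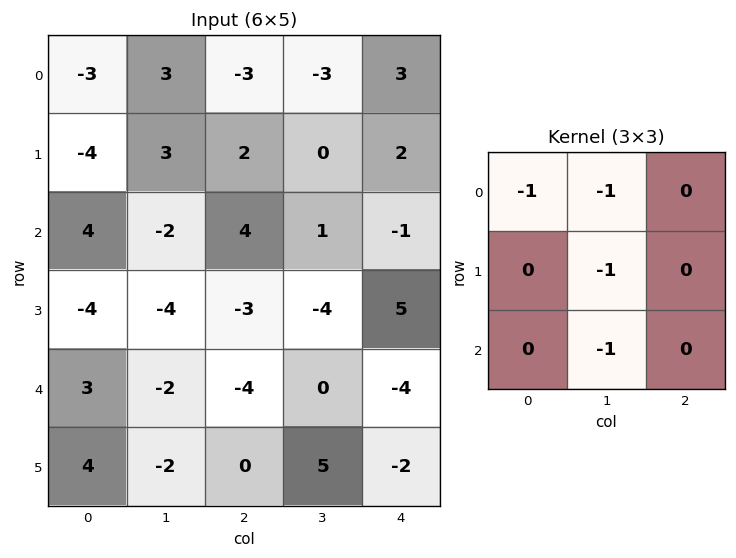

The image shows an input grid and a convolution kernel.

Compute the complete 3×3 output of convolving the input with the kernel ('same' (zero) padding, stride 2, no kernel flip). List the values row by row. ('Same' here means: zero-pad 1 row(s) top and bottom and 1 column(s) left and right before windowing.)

Output[0,0]: The receptive field on the zero-padded input at this output position is [0 0 0 / 0 -3 3 / 0 -4 3]. Elementwise product with the kernel and sum: 0·-1 + 0·-1 + -3·-1 + -4·-1.

7 1 -5
4 -6 -6
-3 11 5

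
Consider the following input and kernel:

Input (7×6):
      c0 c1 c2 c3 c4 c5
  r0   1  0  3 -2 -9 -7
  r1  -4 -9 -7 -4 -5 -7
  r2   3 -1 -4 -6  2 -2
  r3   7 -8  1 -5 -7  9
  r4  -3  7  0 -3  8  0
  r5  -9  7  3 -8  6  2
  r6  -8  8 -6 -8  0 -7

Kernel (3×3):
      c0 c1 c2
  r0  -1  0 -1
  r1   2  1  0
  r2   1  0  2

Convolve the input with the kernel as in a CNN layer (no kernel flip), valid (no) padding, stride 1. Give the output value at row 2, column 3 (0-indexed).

-12

The receptive field on the input at this output position is [-6 2 -2 / -5 -7 9 / -3 8 0]. Elementwise product with the kernel and sum: -6·-1 + -2·-1 + -5·2 + -7·1 + -3·1 + 0·2.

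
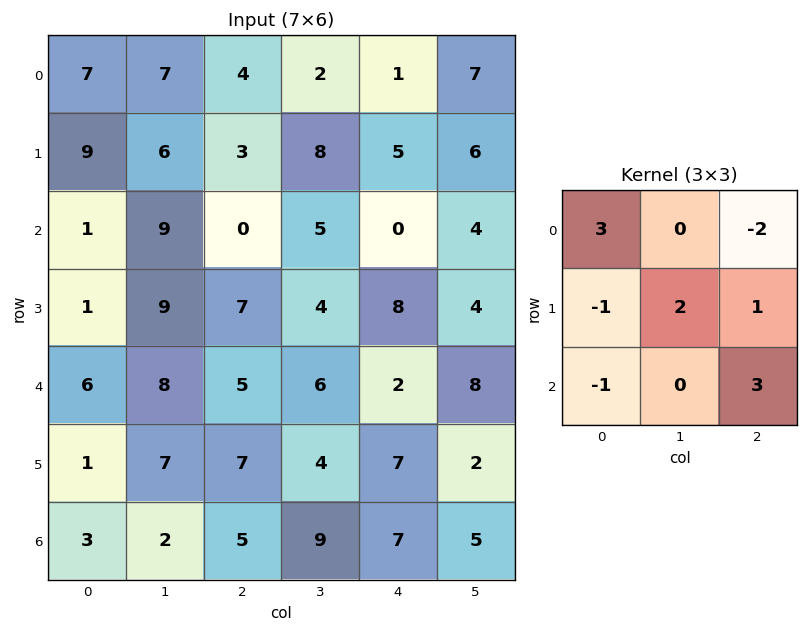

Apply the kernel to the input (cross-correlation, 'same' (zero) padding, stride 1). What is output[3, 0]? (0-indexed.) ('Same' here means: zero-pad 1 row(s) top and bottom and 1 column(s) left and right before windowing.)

The receptive field on the zero-padded input at this output position is [0 1 9 / 0 1 9 / 0 6 8]. Elementwise product with the kernel and sum: 0·3 + 9·-2 + 0·-1 + 1·2 + 9·1 + 0·-1 + 8·3.

17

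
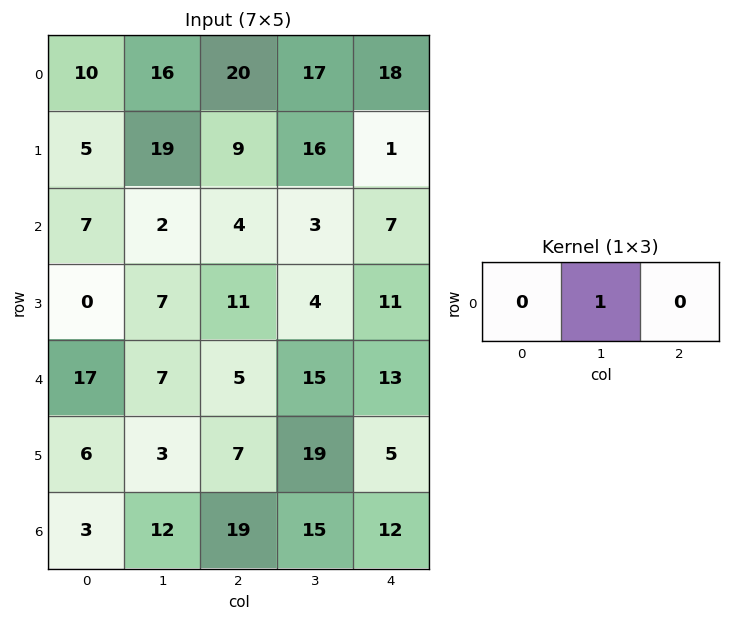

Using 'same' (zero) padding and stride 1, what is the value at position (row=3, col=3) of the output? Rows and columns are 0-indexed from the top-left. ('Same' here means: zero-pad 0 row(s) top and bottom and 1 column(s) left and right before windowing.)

The receptive field on the zero-padded input at this output position is [11 4 11]. Elementwise product with the kernel and sum: 4·1.

4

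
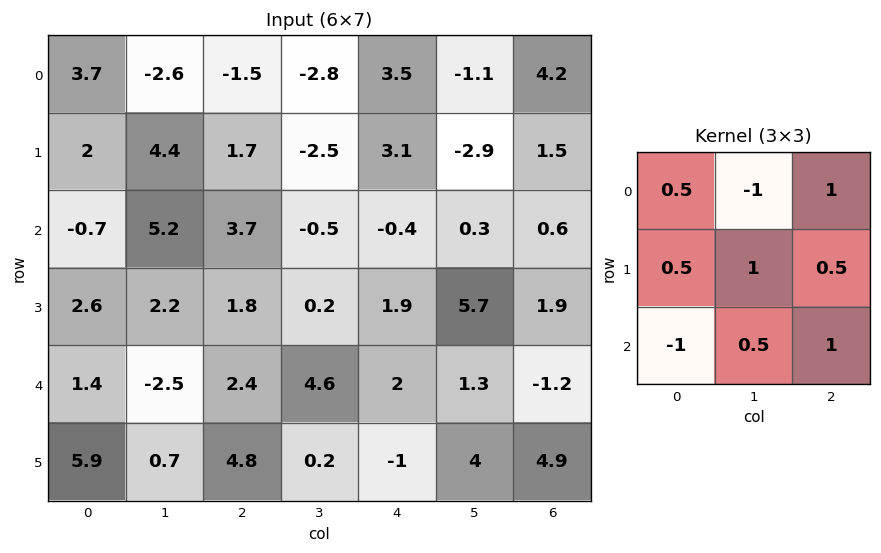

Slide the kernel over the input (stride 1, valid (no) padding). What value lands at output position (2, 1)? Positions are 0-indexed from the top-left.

9.7

The receptive field on the input at this output position is [5.2 3.7 -0.5 / 2.2 1.8 0.2 / -2.5 2.4 4.6]. Elementwise product with the kernel and sum: 5.2·0.5 + 3.7·-1 + -0.5·1 + 2.2·0.5 + 1.8·1 + 0.2·0.5 + -2.5·-1 + 2.4·0.5 + 4.6·1.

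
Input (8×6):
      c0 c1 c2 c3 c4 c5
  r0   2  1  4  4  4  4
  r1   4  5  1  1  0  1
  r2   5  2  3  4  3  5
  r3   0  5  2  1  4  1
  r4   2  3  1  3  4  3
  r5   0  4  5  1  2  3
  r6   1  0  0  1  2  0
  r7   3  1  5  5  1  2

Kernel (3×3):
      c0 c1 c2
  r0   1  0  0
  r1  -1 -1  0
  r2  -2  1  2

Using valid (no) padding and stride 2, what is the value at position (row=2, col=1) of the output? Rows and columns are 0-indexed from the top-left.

The receptive field on the input at this output position is [1 3 4 / 5 1 2 / 0 1 2]. Elementwise product with the kernel and sum: 1·1 + 5·-1 + 1·-1 + 0·-2 + 1·1 + 2·2.

0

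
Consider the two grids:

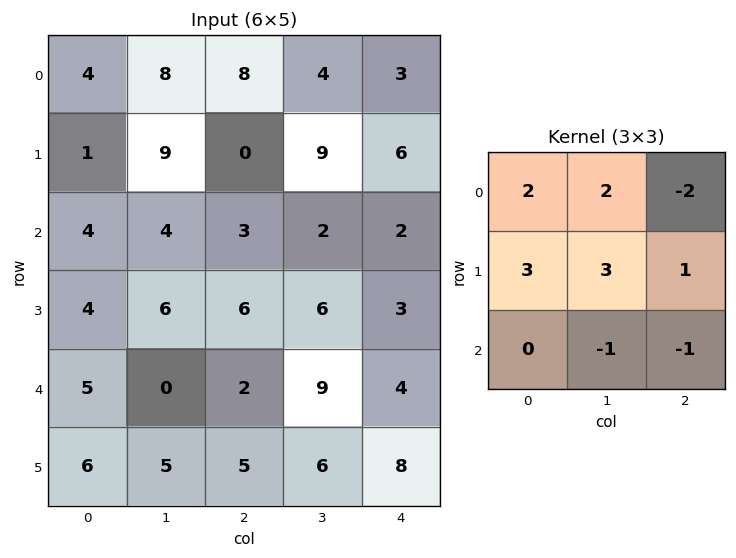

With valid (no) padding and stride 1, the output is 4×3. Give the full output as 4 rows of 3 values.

Output[0,0]: The receptive field on the input at this output position is [4 8 8 / 1 9 0 / 4 4 3]. Elementwise product with the kernel and sum: 4·2 + 8·2 + 8·-2 + 1·3 + 9·3 + 0·1 + 4·-1 + 3·-1.
Output[0,1]: The receptive field on the input at this output position is [8 8 4 / 9 0 9 / 4 3 2]. Elementwise product with the kernel and sum: 8·2 + 8·2 + 4·-2 + 9·3 + 0·3 + 9·1 + 3·-1 + 2·-1.

31 55 47
35 11 14
44 41 32
15 16 41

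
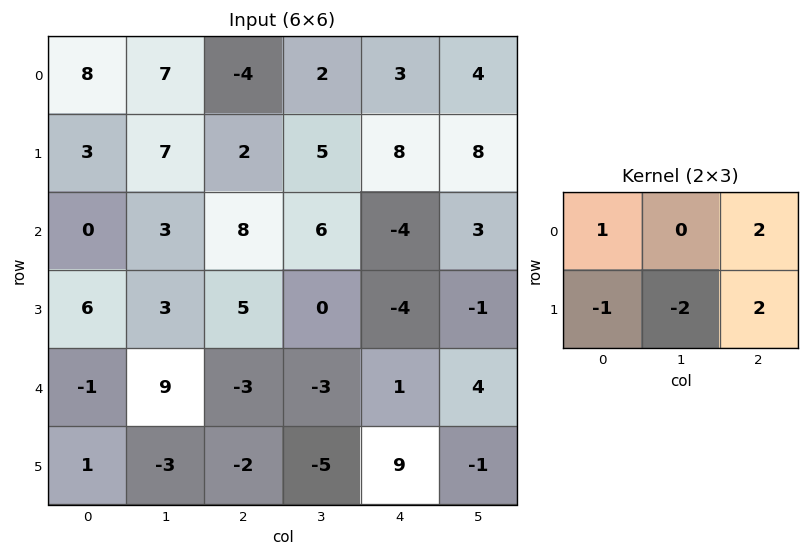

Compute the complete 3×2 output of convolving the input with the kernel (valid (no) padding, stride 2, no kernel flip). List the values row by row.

-13 6
14 -13
-6 29

Output[0,0]: The receptive field on the input at this output position is [8 7 -4 / 3 7 2]. Elementwise product with the kernel and sum: 8·1 + -4·2 + 3·-1 + 7·-2 + 2·2.
Output[0,1]: The receptive field on the input at this output position is [-4 2 3 / 2 5 8]. Elementwise product with the kernel and sum: -4·1 + 3·2 + 2·-1 + 5·-2 + 8·2.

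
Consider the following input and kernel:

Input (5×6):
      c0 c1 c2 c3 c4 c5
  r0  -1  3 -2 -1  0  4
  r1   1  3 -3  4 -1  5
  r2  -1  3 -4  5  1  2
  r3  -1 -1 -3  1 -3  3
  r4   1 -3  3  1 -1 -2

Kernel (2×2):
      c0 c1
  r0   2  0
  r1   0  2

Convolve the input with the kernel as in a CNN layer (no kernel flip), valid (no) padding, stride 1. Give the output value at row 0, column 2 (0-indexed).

4

The receptive field on the input at this output position is [-2 -1 / -3 4]. Elementwise product with the kernel and sum: -2·2 + 4·2.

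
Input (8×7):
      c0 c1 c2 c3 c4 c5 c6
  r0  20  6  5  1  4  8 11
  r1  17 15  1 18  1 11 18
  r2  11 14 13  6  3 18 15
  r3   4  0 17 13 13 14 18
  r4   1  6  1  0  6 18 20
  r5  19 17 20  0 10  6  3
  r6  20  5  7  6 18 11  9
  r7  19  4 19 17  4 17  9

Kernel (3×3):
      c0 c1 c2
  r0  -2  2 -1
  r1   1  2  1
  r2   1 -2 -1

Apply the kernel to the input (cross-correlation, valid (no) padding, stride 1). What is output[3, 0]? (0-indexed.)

The receptive field on the input at this output position is [4 0 17 / 1 6 1 / 19 17 20]. Elementwise product with the kernel and sum: 4·-2 + 0·2 + 17·-1 + 1·1 + 6·2 + 1·1 + 19·1 + 17·-2 + 20·-1.

-46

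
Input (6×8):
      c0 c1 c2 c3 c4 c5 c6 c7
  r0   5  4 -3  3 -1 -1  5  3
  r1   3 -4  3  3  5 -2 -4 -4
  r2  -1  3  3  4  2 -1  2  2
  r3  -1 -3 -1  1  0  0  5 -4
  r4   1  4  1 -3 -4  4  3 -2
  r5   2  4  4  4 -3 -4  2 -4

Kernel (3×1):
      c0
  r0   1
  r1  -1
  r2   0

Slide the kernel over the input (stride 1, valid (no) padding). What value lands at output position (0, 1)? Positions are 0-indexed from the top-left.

The receptive field on the input at this output position is [4 / -4 / 3]. Elementwise product with the kernel and sum: 4·1 + -4·-1.

8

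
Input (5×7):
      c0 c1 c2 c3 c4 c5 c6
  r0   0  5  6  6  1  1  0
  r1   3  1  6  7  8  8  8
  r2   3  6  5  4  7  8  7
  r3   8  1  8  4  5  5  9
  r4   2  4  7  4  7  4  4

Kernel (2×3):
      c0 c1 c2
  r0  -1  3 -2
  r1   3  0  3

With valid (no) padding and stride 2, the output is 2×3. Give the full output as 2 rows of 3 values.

Output[0,0]: The receptive field on the input at this output position is [0 5 6 / 3 1 6]. Elementwise product with the kernel and sum: 0·-1 + 5·3 + 6·-2 + 3·3 + 6·3.

30 52 50
53 32 45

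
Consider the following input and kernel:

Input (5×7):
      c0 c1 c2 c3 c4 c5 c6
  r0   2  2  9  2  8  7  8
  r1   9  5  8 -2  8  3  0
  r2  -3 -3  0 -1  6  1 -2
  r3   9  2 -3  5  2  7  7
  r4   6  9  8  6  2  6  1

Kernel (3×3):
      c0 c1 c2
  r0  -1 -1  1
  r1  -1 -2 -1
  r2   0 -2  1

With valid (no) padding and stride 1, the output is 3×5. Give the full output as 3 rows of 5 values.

-16 -29 -7 -31 -25
-4 0 -10 -12 -24
-14 -9 -12 -18 -43

Output[0,0]: The receptive field on the input at this output position is [2 2 9 / 9 5 8 / -3 -3 0]. Elementwise product with the kernel and sum: 2·-1 + 2·-1 + 9·1 + 9·-1 + 5·-2 + 8·-1 + -3·-2 + 0·1.
Output[0,1]: The receptive field on the input at this output position is [2 9 2 / 5 8 -2 / -3 0 -1]. Elementwise product with the kernel and sum: 2·-1 + 9·-1 + 2·1 + 5·-1 + 8·-2 + -2·-1 + 0·-2 + -1·1.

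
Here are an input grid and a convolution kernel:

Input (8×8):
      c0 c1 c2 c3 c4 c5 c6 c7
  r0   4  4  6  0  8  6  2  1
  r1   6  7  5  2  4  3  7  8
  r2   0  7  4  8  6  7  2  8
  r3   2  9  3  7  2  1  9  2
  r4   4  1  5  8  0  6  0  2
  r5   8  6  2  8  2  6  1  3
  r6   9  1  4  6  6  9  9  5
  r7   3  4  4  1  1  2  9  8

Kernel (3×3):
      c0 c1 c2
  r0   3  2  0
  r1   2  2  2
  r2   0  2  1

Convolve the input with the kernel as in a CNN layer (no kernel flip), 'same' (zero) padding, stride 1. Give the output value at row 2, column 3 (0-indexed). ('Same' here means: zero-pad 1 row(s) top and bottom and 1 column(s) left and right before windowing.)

The receptive field on the zero-padded input at this output position is [5 2 4 / 4 8 6 / 3 7 2]. Elementwise product with the kernel and sum: 5·3 + 2·2 + 4·2 + 8·2 + 6·2 + 7·2 + 2·1.

71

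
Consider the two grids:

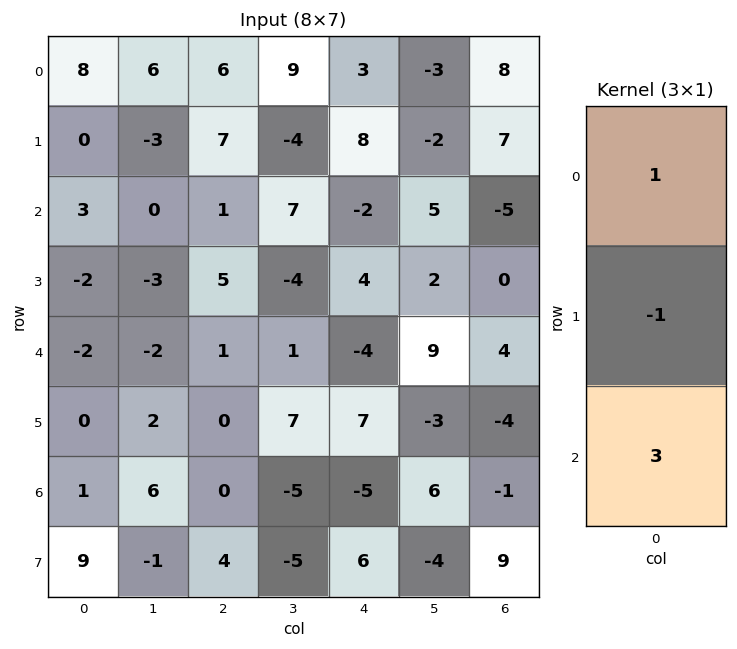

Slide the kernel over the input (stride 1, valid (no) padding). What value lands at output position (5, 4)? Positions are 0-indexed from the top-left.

30

The receptive field on the input at this output position is [7 / -5 / 6]. Elementwise product with the kernel and sum: 7·1 + -5·-1 + 6·3.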